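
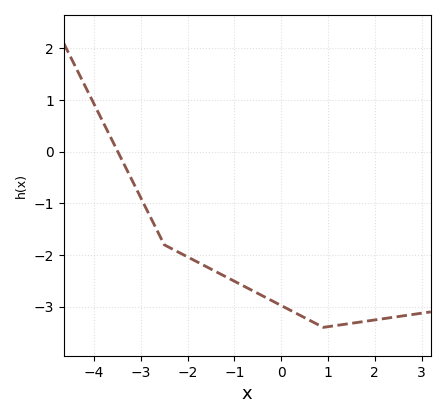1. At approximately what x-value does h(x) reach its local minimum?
0.9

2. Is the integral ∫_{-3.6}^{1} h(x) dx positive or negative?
negative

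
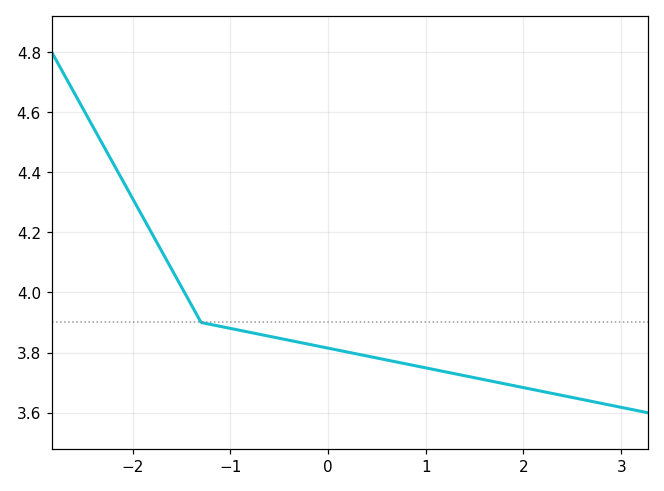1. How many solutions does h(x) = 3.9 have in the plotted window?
1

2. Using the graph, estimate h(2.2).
3.67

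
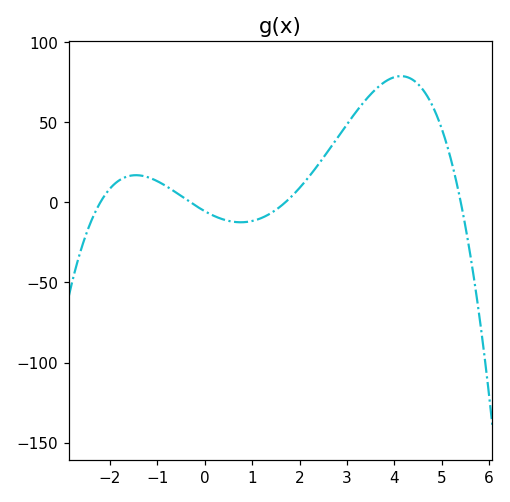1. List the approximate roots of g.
-2.2, -0.2, 1.6, 5.4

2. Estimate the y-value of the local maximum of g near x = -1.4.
15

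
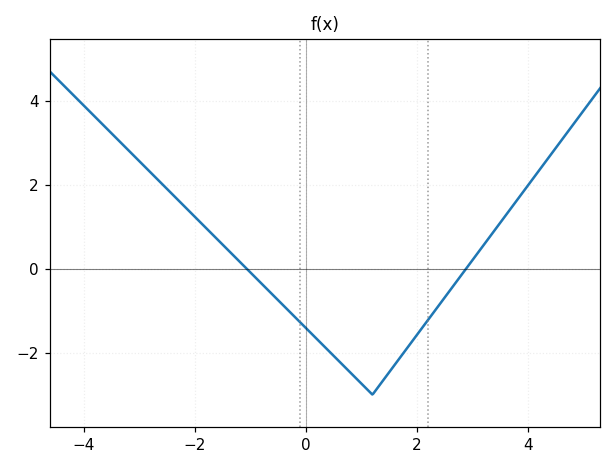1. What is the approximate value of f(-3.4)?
3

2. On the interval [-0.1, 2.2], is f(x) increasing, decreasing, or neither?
neither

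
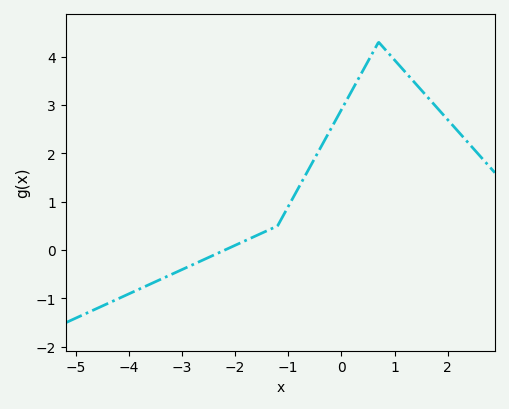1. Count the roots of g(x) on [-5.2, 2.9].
1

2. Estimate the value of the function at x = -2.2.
0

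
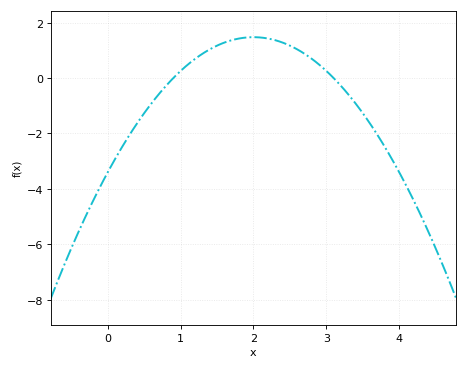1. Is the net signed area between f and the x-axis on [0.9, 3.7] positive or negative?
positive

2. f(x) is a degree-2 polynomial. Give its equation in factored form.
y = -1.22(x - 0.9)(x - 3.1)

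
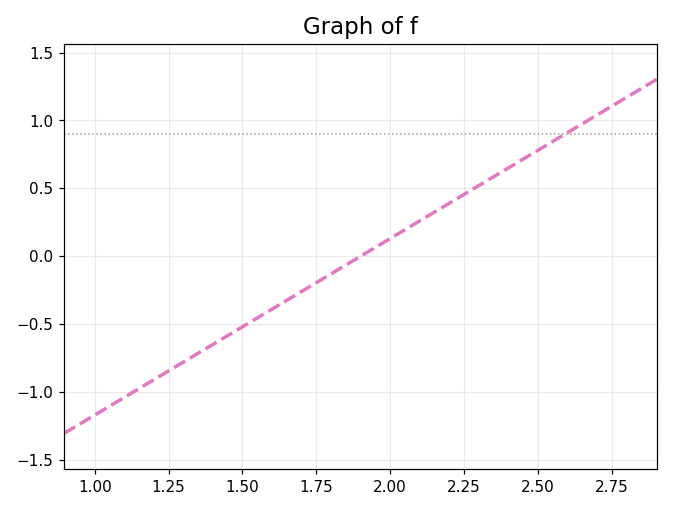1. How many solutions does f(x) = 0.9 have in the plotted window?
1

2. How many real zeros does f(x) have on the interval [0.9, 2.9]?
1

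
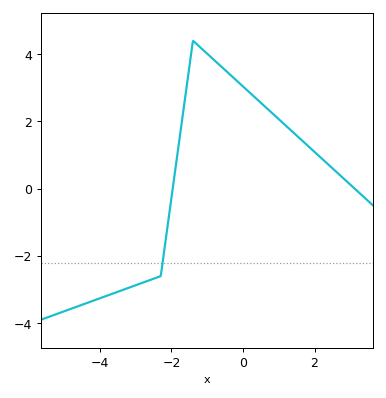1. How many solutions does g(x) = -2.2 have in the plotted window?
1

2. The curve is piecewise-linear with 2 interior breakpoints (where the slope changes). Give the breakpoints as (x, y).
(-2.3, -2.6); (-1.4, 4.4)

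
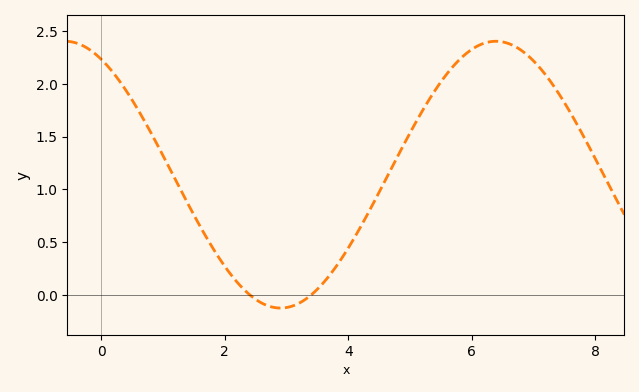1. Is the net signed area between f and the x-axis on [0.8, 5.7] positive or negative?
positive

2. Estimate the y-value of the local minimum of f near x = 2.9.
-0.1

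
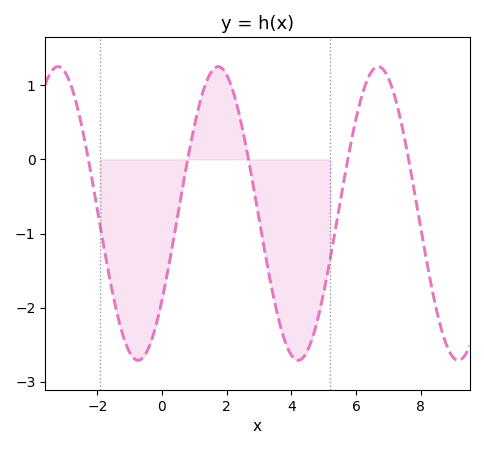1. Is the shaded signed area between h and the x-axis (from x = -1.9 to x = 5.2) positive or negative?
negative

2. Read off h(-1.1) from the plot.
-2.5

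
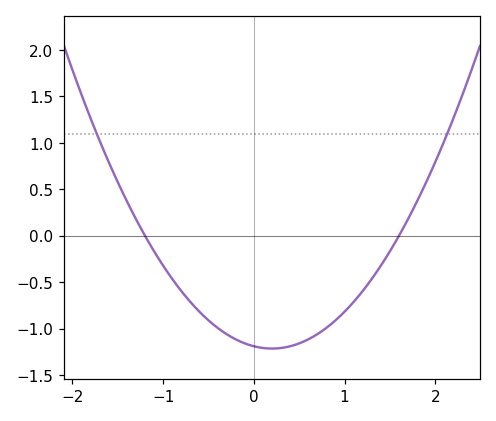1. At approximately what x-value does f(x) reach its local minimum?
0.2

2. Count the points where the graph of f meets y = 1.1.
2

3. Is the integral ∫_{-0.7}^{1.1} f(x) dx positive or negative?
negative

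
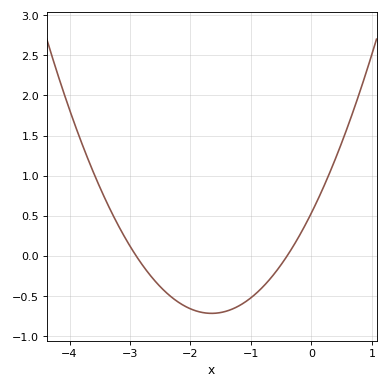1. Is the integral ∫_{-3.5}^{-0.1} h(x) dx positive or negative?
negative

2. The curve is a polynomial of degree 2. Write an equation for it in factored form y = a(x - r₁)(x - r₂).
y = 0.46(x + 2.9)(x + 0.4)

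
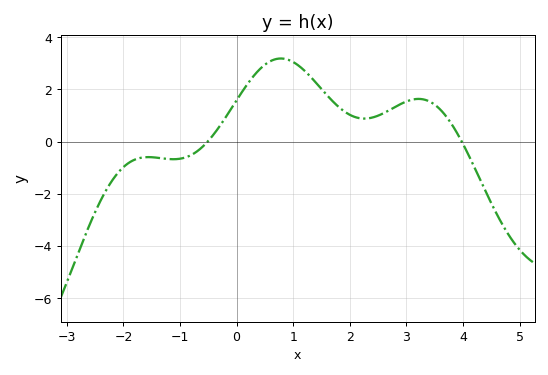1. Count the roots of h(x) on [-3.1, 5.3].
2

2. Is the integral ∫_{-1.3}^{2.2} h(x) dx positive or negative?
positive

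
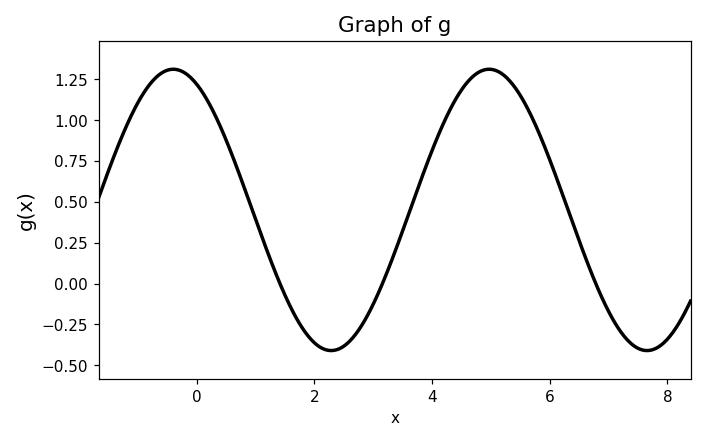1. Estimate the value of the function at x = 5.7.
1.01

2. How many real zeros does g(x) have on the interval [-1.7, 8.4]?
3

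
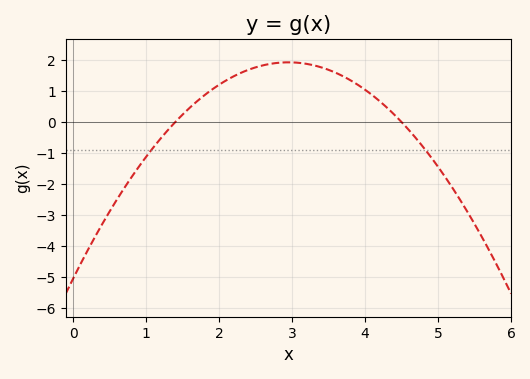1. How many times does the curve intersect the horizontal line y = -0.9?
2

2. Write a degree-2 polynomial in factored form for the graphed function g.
y = -0.8(x - 1.4)(x - 4.5)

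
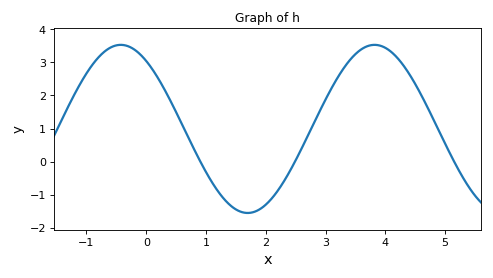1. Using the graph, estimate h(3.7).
3.5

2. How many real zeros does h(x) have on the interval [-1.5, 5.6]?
3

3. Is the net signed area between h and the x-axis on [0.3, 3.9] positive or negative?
positive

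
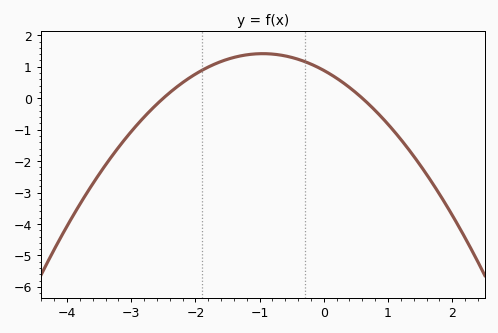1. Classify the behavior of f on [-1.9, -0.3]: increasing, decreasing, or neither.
neither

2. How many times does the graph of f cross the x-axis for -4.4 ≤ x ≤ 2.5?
2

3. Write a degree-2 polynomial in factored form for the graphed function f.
y = -0.59(x + 2.5)(x - 0.6)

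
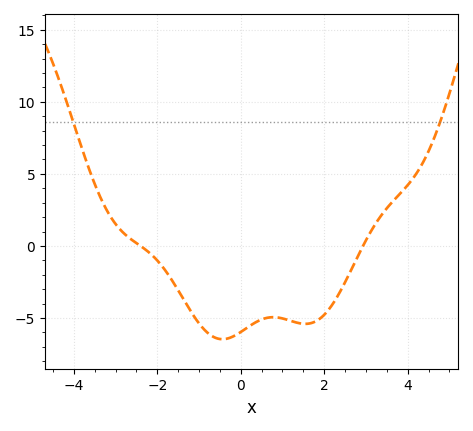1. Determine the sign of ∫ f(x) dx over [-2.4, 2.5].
negative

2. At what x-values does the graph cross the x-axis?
-2.4, 3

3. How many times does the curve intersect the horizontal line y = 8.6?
2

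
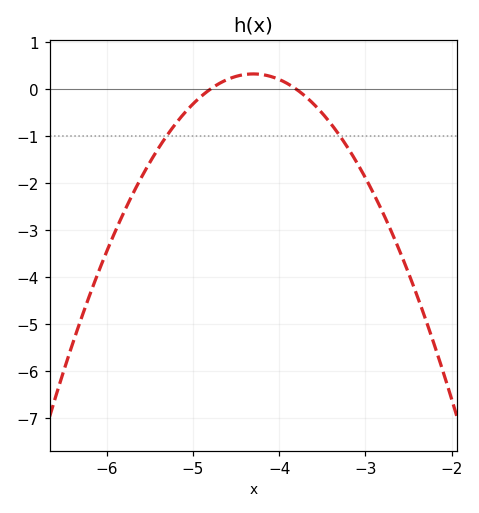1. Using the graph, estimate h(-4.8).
0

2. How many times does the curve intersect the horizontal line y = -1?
2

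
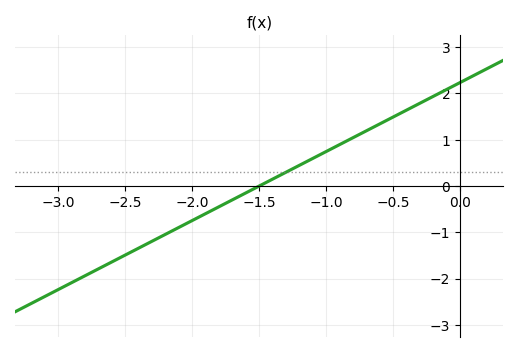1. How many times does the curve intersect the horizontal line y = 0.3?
1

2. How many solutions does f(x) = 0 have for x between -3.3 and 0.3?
1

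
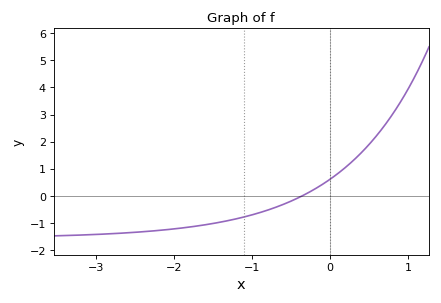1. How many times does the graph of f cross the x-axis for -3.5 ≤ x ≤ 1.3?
1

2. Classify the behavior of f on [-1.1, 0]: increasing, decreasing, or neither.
increasing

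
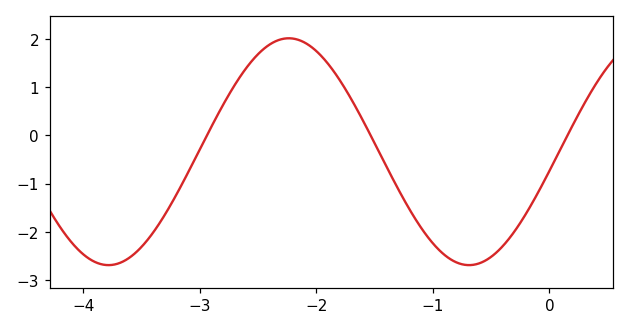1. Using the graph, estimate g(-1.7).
0.7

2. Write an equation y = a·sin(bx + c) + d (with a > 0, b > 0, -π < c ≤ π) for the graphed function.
y = 2.35sin(2x - 0.17) - 0.34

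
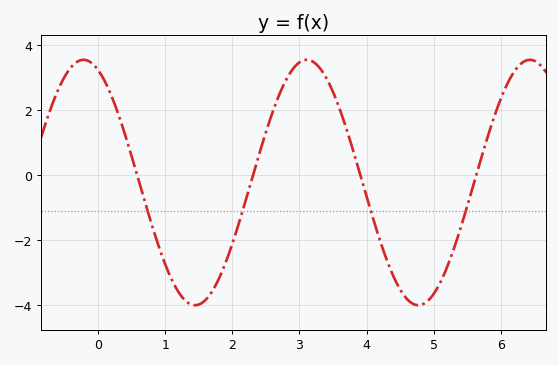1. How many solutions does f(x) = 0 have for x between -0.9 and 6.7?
4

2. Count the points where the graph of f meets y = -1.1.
4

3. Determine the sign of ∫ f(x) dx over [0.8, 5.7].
negative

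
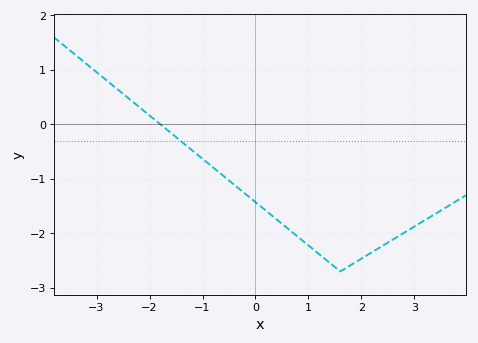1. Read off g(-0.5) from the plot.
-1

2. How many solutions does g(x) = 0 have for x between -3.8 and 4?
1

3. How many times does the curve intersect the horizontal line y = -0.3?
1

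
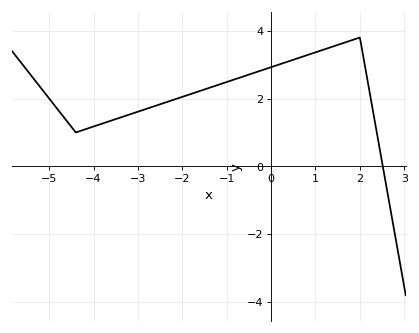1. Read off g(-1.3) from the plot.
2.4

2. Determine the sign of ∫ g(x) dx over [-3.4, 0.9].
positive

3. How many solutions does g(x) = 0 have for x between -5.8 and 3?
1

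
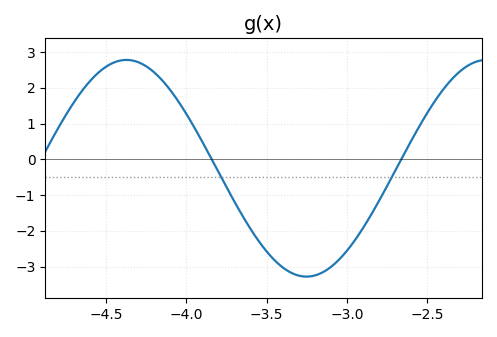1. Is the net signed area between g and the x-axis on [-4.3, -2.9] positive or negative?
negative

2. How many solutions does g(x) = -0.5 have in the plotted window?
2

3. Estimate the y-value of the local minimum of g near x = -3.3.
-3.28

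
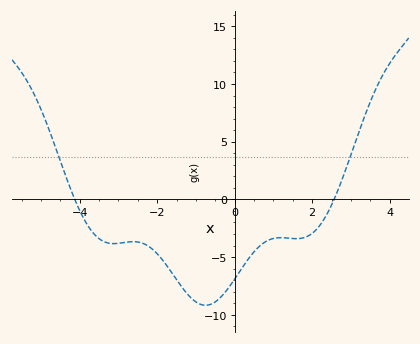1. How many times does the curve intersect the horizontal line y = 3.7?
2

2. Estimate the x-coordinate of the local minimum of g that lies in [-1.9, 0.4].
-0.8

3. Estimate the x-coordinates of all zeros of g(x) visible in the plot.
-4.2, 2.6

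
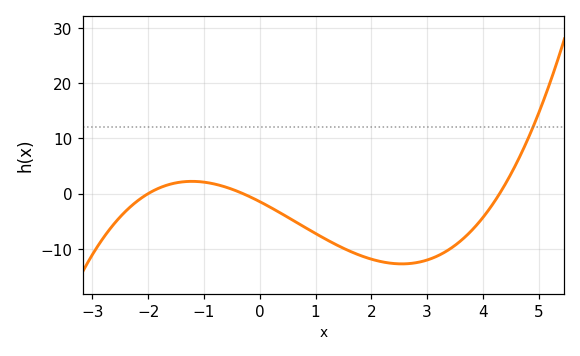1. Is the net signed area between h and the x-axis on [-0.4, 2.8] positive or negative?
negative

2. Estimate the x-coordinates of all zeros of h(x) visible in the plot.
-2, -0.4, 4.2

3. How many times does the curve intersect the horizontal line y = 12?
1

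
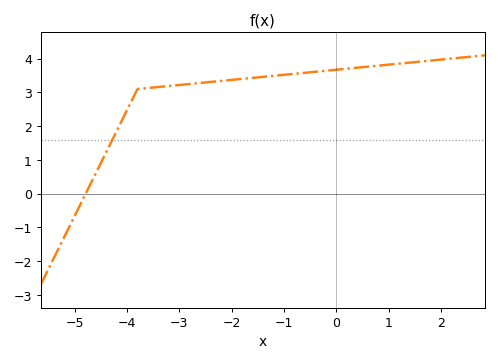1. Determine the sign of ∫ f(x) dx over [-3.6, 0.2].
positive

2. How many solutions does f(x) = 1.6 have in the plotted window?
1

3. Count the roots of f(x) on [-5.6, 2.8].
1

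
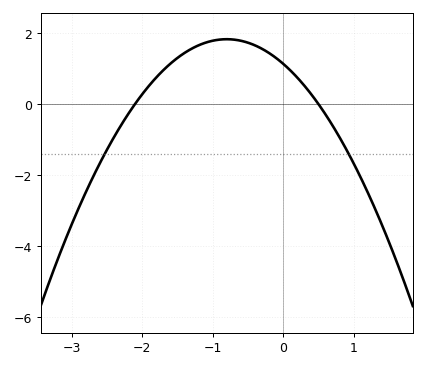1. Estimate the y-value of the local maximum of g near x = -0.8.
1.8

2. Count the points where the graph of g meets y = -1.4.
2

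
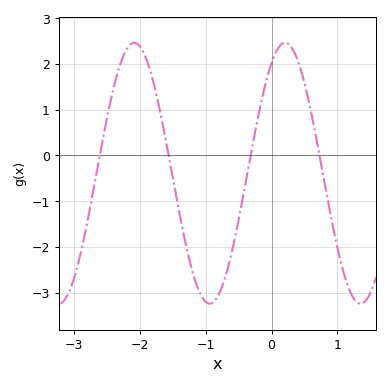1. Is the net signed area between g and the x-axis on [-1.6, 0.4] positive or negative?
negative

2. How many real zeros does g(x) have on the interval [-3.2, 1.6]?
4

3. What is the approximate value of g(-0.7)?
-2.6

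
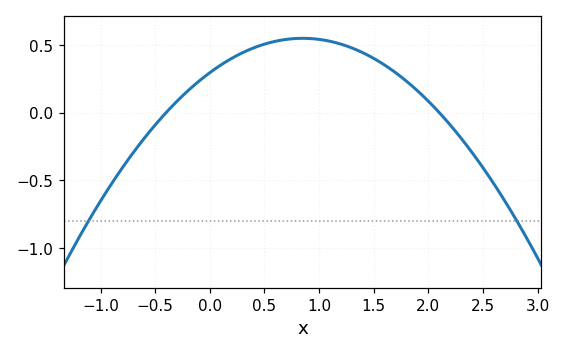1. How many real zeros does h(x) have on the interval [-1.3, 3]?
2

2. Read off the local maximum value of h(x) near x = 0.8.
0.54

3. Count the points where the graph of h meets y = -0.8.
2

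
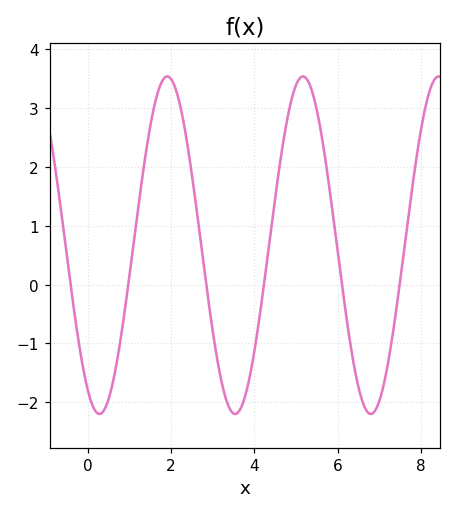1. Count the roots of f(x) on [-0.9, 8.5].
6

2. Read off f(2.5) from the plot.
1.9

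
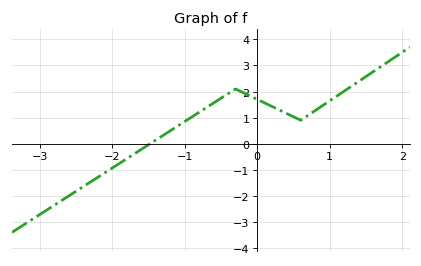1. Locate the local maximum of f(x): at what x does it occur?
-0.299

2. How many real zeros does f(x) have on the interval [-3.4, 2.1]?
1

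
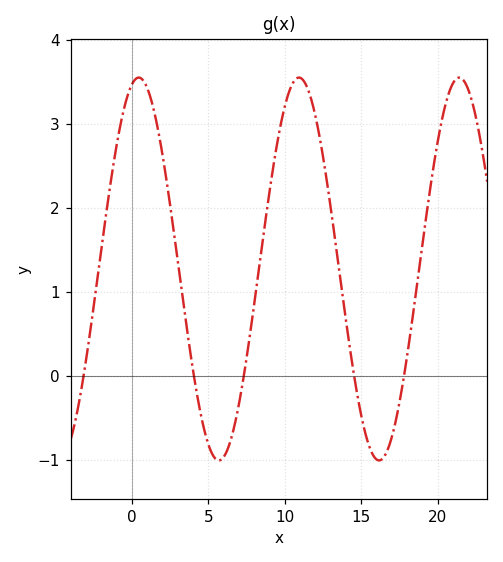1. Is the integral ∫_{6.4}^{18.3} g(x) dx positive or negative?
positive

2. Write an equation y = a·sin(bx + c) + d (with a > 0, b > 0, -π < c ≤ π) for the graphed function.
y = 2.28sin(0.6x + 1.3) + 1.27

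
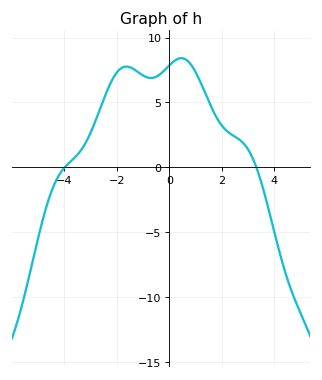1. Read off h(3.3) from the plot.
0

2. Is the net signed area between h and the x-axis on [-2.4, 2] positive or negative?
positive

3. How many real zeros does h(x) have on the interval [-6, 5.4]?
2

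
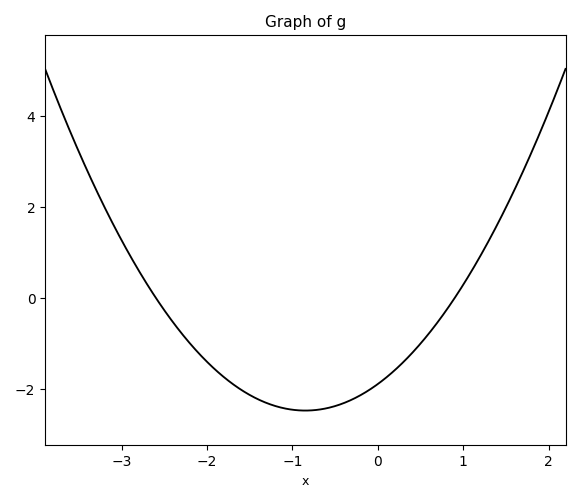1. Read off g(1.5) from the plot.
2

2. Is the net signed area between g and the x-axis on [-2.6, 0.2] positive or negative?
negative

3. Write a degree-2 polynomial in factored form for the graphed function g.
y = 0.81(x + 2.6)(x - 0.9)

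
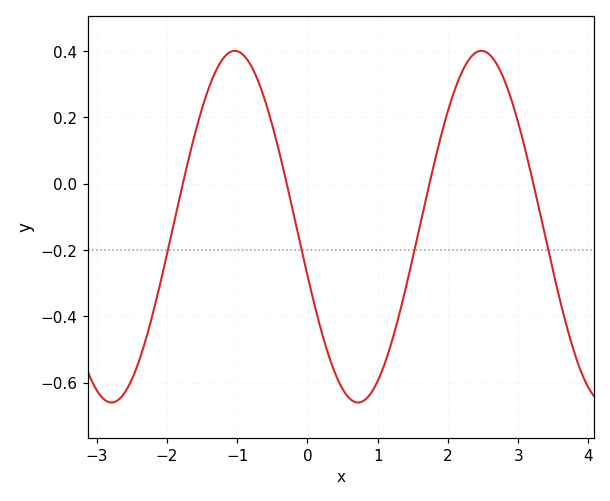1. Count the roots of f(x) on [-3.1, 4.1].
4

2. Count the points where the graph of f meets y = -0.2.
4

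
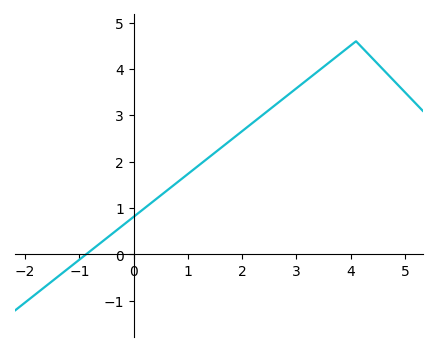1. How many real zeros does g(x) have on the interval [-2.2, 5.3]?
1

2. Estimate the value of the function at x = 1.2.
1.92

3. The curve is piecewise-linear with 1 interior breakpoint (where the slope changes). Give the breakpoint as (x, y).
(4.1, 4.6)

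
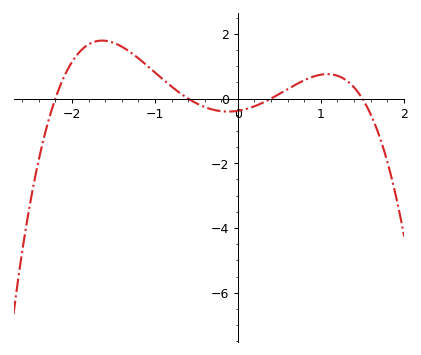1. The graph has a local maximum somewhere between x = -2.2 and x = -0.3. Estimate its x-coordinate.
-1.64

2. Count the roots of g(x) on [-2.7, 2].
4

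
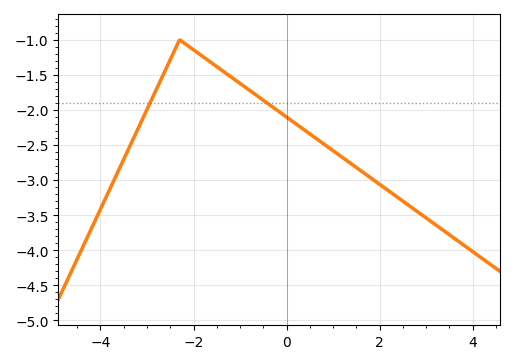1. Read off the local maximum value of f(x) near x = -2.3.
-1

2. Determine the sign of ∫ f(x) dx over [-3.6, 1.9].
negative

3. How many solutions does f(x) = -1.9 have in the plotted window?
2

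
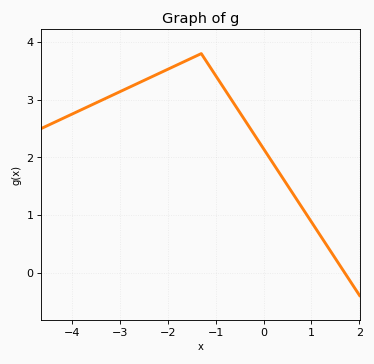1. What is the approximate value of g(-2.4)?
3.37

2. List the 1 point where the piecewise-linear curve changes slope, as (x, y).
(-1.3, 3.8)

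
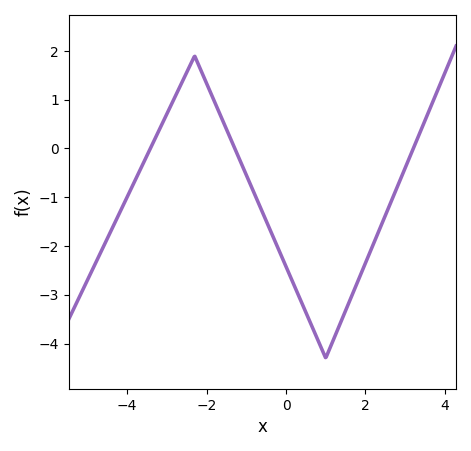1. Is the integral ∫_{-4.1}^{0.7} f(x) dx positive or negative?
negative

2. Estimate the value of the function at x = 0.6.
-3.5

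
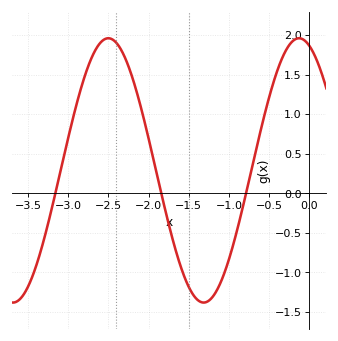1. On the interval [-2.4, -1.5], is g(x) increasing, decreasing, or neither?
decreasing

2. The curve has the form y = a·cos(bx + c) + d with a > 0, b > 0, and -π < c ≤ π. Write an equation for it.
y = 1.67cos(2.65x + 0.342) + 0.29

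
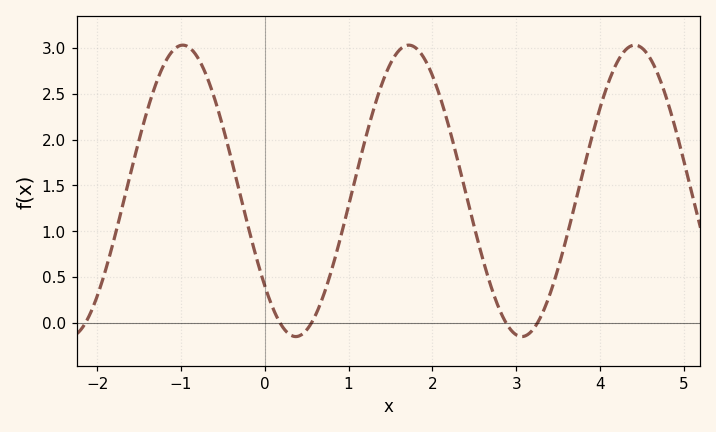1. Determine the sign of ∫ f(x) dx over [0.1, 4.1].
positive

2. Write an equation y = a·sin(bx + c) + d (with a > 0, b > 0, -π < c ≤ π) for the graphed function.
y = 1.59sin(2.3x - 2.4) + 1.44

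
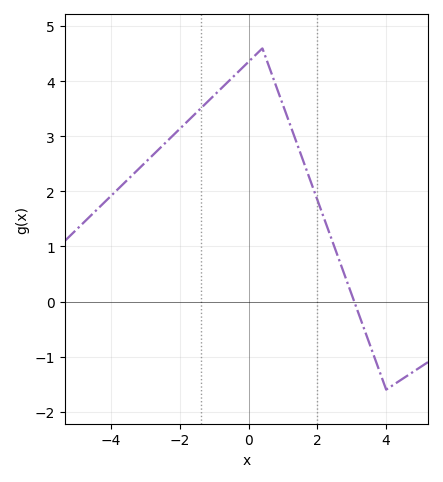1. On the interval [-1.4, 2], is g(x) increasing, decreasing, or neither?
neither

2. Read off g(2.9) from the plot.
0.294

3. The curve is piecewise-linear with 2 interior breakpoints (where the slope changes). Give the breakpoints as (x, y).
(0.4, 4.6); (4, -1.6)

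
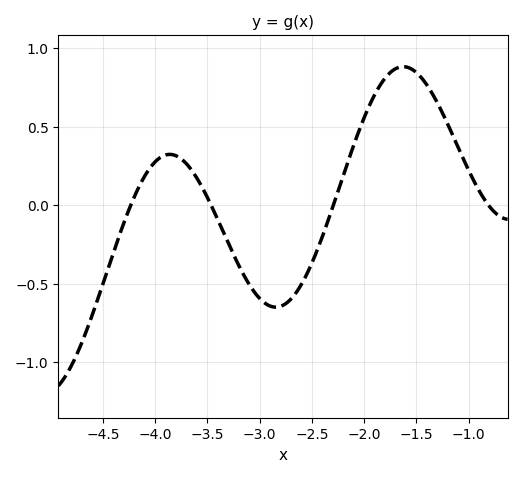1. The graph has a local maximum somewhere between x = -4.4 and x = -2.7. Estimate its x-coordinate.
-3.9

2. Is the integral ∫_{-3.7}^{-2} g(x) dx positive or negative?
negative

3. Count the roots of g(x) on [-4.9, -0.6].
4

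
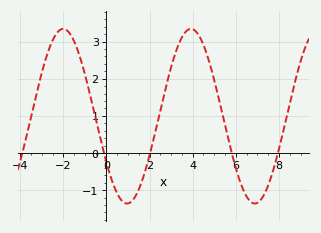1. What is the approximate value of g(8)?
0.108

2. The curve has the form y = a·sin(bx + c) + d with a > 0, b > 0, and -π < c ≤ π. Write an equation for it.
y = 2.35sin(1.06x - 2.58) + 0.99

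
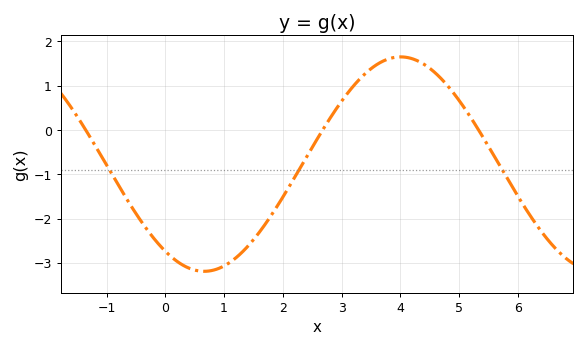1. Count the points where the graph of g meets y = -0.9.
3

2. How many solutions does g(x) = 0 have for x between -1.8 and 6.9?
3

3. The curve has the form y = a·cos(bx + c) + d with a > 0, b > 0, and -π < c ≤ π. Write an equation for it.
y = 2.42cos(0.94x + 2.52) - 0.77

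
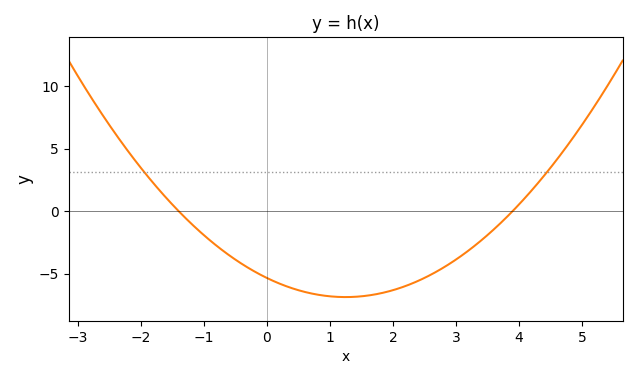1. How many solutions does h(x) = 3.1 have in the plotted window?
2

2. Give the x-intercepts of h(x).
-1.4, 3.9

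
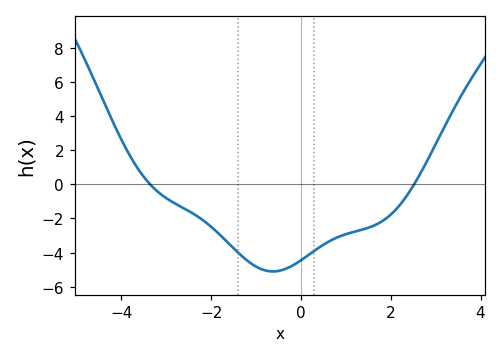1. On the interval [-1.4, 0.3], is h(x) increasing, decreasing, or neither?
neither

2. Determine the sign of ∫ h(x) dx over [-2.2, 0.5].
negative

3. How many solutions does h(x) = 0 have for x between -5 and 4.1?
2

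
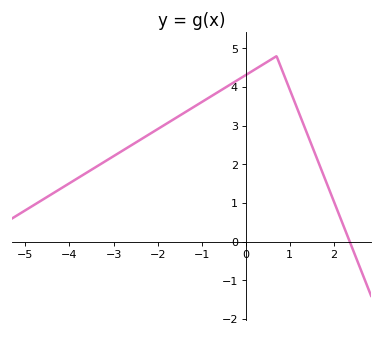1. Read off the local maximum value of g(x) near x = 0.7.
4.8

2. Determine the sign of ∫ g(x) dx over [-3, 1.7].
positive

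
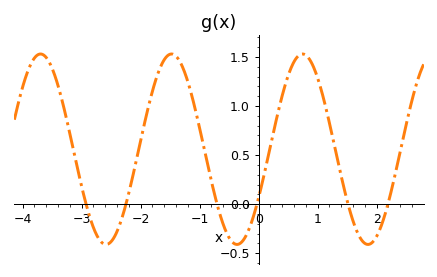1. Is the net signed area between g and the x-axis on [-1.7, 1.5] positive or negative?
positive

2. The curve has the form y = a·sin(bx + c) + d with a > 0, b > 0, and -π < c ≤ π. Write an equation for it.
y = 0.97sin(2.8x - 0.53) + 0.56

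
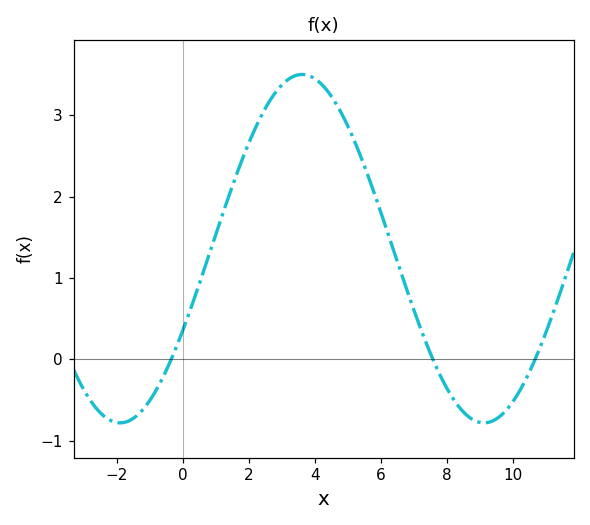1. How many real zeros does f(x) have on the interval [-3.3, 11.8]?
3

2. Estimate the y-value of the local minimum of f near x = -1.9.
-0.8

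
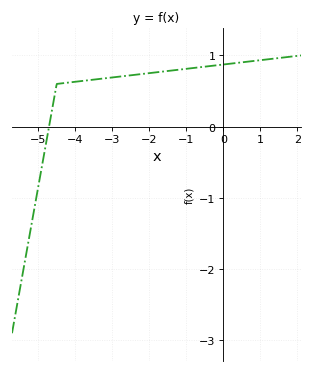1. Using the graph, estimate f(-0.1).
0.9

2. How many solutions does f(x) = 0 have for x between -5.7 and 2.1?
1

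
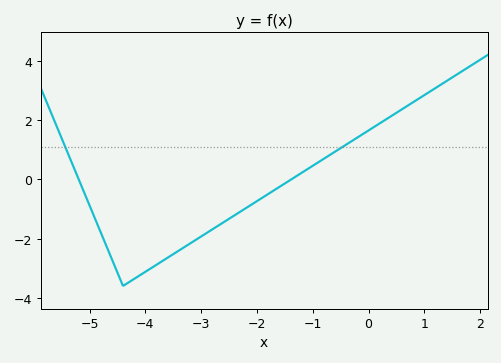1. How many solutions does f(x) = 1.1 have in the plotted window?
2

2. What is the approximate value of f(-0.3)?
1.3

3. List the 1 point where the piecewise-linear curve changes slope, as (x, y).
(-4.4, -3.6)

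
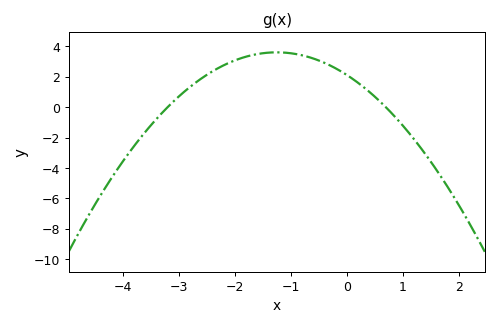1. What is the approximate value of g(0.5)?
0.703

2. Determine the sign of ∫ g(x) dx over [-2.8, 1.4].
positive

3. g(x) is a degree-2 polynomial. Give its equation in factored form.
y = -0.95(x + 3.2)(x - 0.7)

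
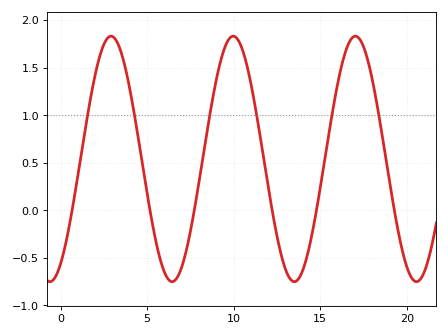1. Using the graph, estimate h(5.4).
-0.234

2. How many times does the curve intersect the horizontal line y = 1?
6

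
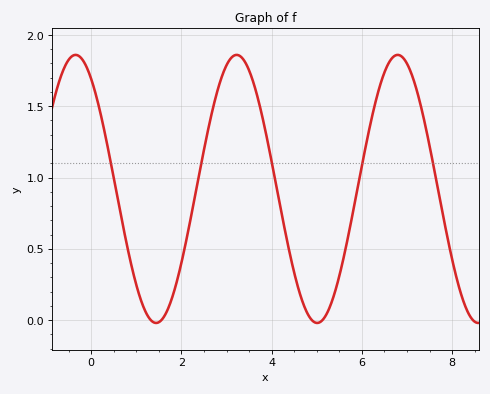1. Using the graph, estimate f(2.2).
0.705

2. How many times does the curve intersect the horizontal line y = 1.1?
5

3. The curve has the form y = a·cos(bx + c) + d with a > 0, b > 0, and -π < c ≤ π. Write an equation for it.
y = 0.94cos(1.76x + 0.61) + 0.92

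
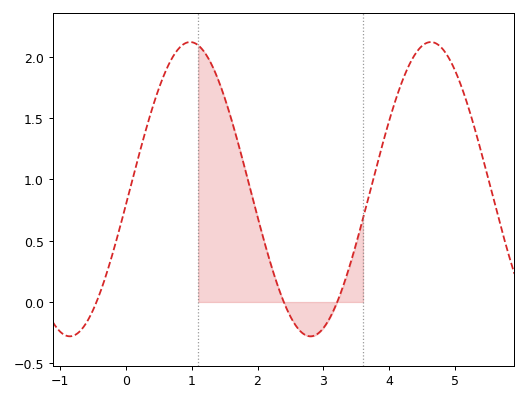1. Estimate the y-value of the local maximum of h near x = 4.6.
2.12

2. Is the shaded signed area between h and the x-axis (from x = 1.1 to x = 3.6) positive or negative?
positive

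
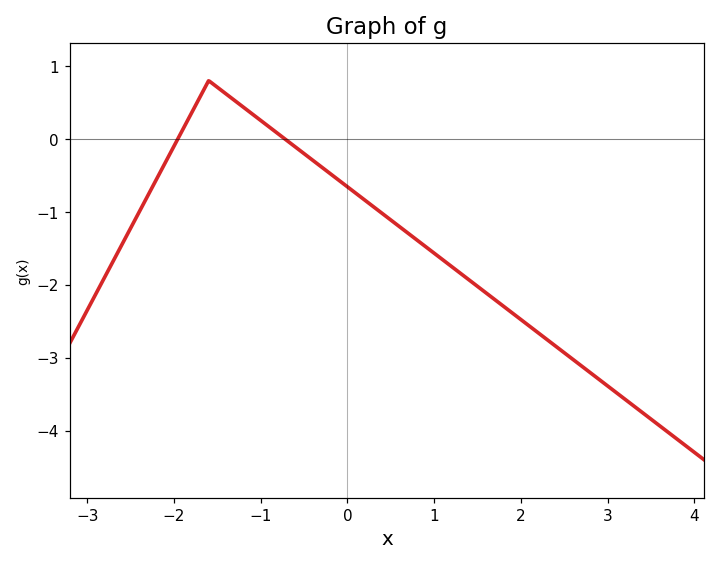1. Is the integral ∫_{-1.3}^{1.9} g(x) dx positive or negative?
negative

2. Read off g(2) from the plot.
-2.5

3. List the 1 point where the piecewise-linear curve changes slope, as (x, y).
(-1.6, 0.8)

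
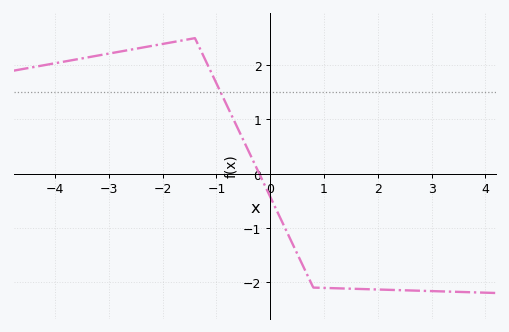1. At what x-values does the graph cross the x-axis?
-0.2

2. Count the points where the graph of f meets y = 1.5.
1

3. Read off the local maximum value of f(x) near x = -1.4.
2.5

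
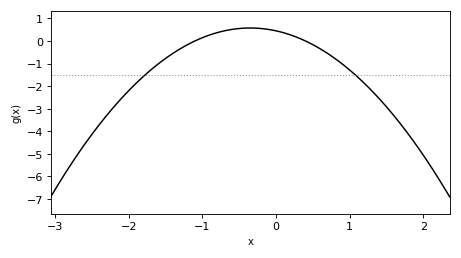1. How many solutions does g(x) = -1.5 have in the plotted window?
2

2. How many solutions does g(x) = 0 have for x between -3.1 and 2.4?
2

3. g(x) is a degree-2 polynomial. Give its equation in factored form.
y = -1.02(x + 1.1)(x - 0.4)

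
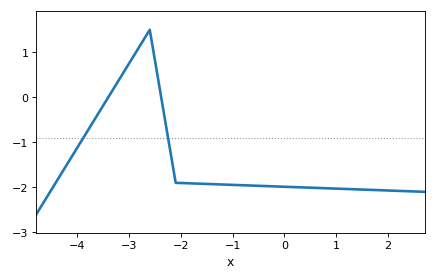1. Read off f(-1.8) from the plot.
-1.91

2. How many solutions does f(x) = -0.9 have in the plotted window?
2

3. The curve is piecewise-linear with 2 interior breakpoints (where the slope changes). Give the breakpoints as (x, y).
(-2.6, 1.5); (-2.1, -1.9)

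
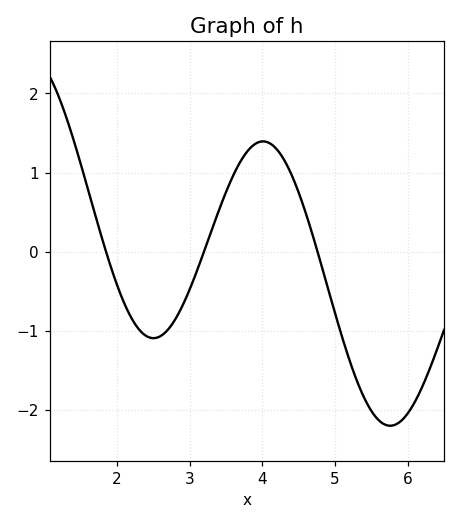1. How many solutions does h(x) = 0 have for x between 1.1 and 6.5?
3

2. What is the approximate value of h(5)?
-0.779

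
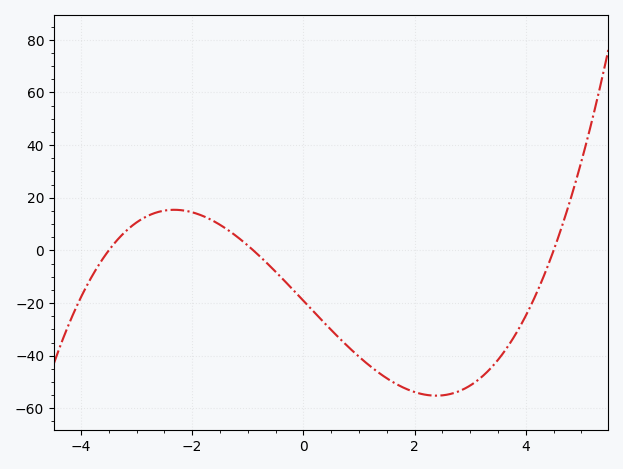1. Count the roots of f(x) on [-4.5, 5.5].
3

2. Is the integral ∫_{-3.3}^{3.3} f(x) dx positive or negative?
negative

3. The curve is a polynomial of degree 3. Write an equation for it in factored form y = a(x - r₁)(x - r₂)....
y = 1.35(x + 3.5)(x + 0.9)(x - 4.5)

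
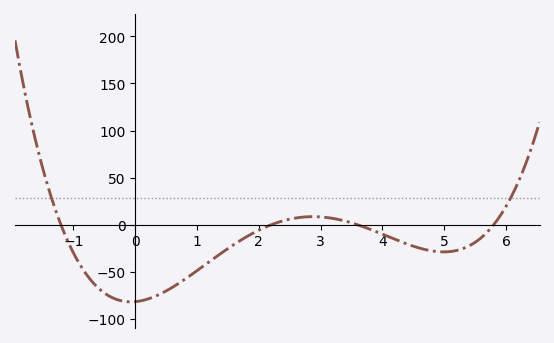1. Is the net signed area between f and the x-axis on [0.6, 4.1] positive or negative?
negative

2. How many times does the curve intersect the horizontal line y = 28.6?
2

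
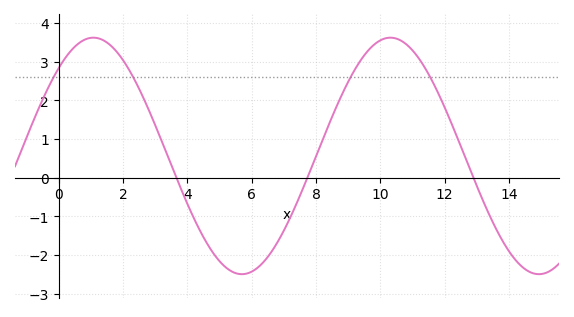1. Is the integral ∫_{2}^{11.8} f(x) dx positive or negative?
positive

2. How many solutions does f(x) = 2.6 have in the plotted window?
4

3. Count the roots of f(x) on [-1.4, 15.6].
3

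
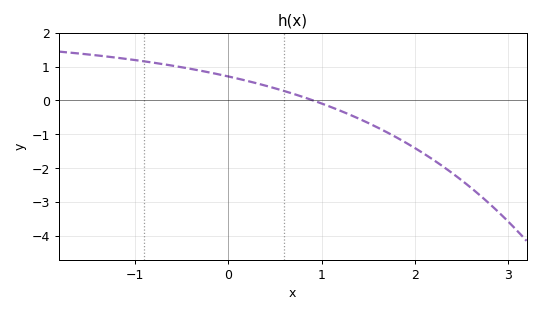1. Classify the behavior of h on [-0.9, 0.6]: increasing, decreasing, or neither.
decreasing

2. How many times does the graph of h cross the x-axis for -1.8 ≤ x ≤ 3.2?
1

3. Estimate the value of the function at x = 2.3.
-1.9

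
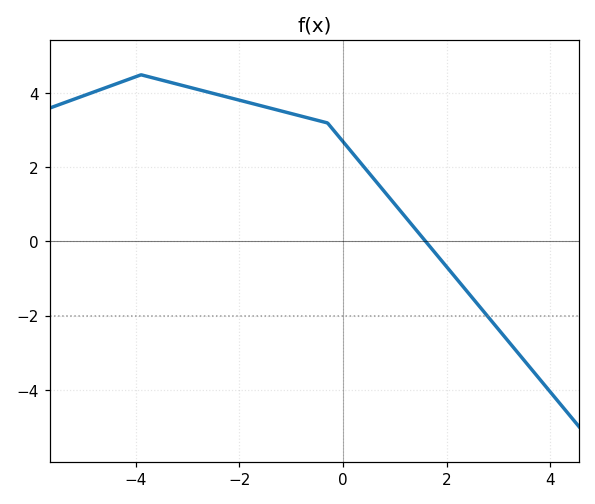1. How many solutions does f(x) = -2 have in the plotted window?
1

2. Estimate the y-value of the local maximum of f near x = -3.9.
4.4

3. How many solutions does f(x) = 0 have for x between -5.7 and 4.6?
1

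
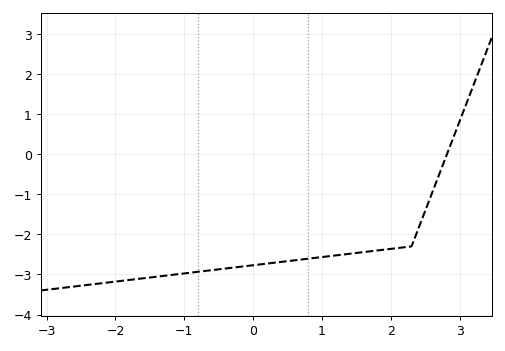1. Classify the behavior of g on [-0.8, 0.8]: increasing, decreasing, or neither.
increasing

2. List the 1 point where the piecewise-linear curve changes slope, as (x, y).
(2.3, -2.3)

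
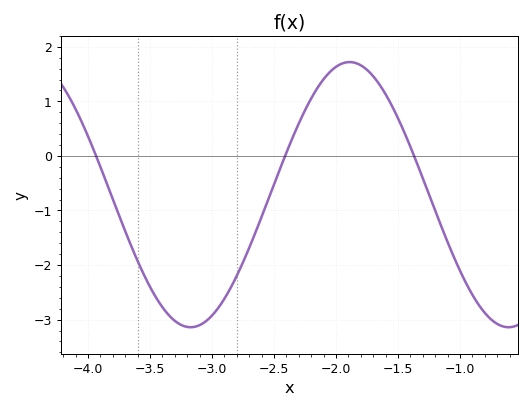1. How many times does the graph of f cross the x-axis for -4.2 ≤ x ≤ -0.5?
3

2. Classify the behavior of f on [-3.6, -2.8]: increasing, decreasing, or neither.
neither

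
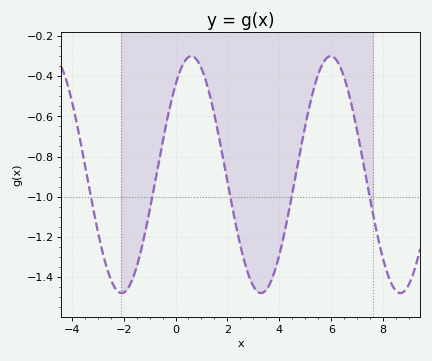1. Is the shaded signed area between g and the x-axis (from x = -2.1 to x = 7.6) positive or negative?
negative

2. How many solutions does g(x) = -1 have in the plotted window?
5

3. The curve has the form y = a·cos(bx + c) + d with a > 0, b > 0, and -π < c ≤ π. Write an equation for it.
y = 0.59cos(1.17x - 0.71) - 0.89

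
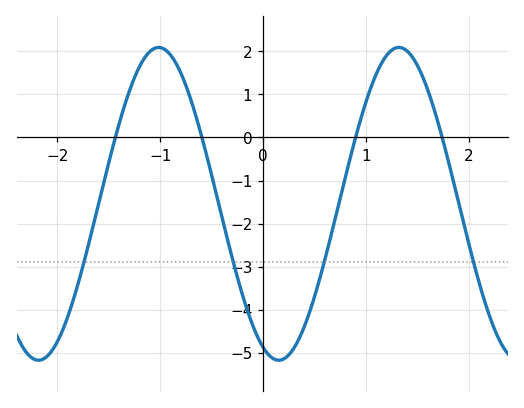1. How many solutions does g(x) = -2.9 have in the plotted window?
4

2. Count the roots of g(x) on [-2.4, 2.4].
4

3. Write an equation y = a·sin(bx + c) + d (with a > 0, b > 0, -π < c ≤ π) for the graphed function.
y = 3.63sin(2.7x - 2) - 1.54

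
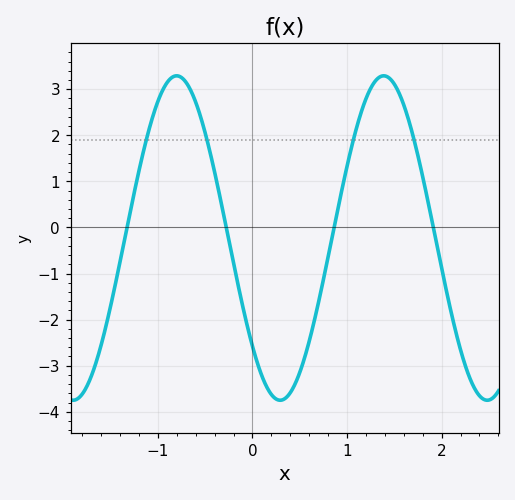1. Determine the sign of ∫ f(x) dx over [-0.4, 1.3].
negative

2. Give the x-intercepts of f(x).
-1.3, -0.3, 0.9, 1.9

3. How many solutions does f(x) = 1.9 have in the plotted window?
4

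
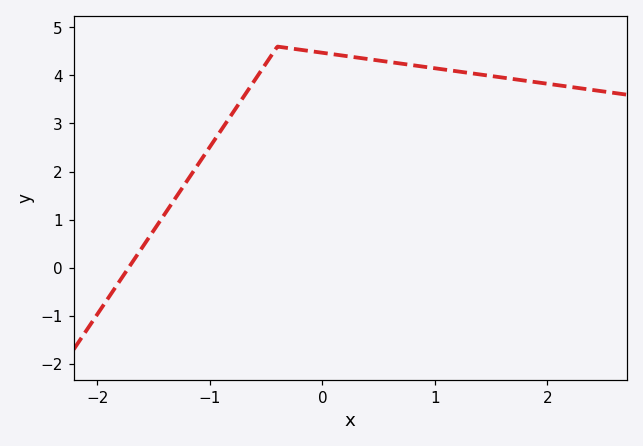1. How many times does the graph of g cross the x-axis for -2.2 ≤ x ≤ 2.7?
1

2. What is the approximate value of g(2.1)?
3.8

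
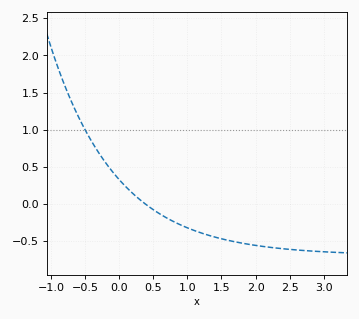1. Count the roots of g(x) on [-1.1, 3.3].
1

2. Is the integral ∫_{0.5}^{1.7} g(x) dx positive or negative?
negative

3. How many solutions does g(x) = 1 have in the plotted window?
1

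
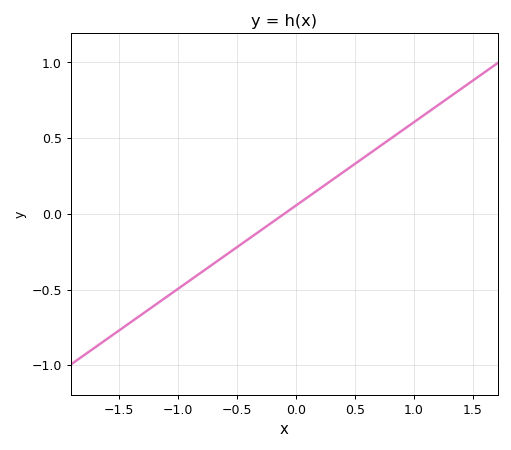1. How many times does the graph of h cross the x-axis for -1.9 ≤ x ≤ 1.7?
1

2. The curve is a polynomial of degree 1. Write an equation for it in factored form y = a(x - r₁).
y = 0.55(x + 0.1)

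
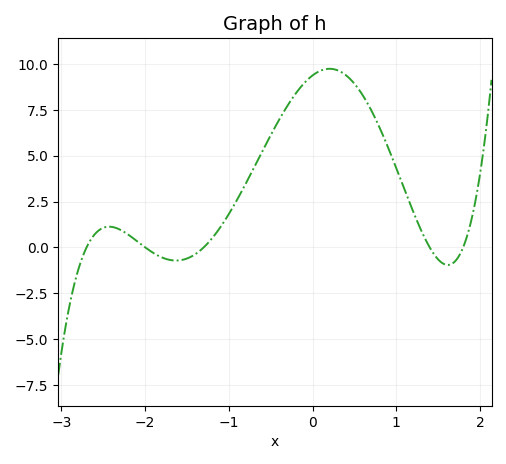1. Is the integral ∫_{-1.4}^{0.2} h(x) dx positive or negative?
positive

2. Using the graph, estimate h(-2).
0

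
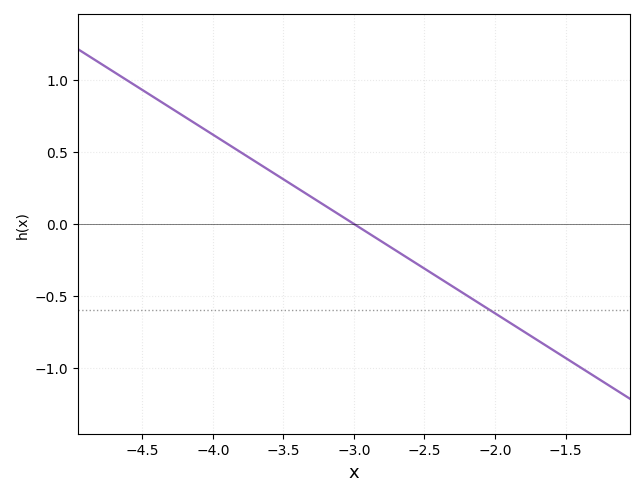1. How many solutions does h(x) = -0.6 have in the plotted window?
1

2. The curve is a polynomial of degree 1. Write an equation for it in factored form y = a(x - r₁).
y = -0.62(x + 3)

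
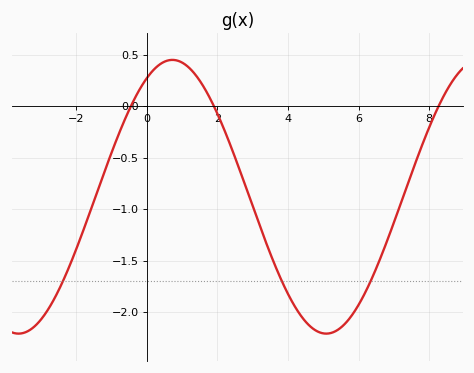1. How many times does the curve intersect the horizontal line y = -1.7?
3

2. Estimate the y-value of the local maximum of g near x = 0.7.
0.45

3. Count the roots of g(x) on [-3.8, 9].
3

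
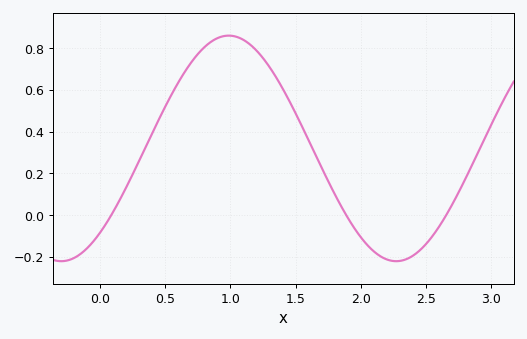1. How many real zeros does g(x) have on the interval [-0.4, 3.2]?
3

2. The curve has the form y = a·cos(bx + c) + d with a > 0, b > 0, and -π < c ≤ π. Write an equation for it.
y = 0.54cos(2.5x - 2.4) + 0.32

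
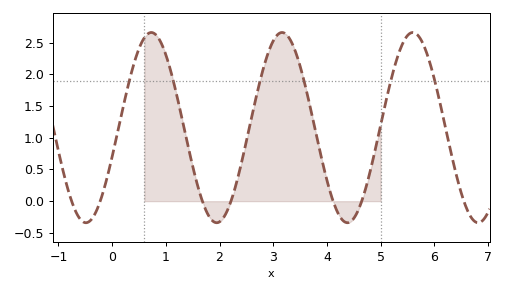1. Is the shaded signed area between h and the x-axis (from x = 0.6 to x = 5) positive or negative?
positive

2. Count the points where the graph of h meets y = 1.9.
6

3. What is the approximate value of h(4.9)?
0.8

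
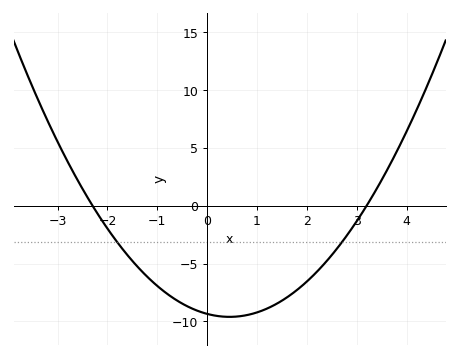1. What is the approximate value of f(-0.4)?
-8.69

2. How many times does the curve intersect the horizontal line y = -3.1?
2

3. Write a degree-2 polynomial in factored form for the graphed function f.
y = 1.27(x + 2.3)(x - 3.2)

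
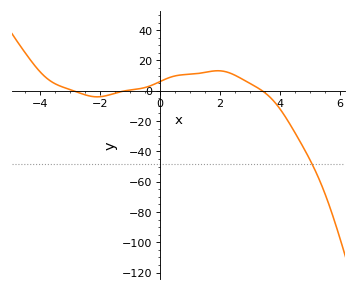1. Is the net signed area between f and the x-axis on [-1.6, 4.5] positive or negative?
positive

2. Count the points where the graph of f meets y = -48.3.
1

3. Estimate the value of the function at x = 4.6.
-30.9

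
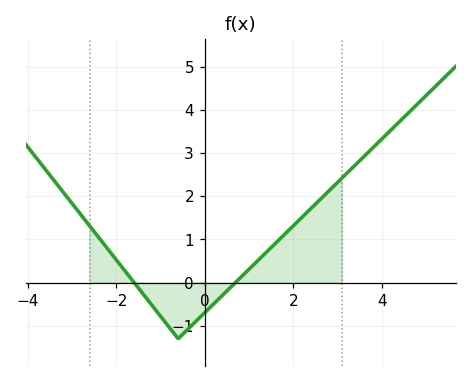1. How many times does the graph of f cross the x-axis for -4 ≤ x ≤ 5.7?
2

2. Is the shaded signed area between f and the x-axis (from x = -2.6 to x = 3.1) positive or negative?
positive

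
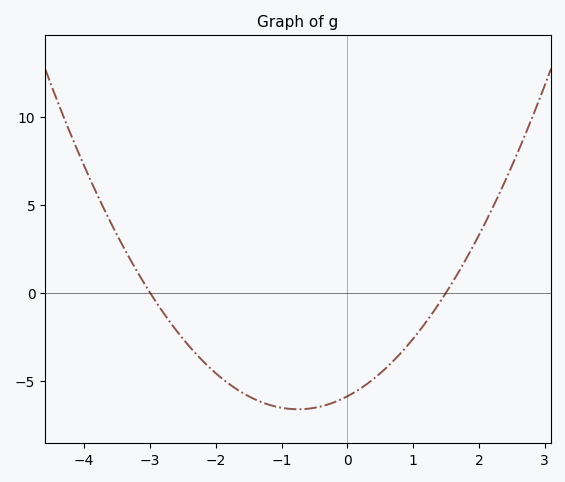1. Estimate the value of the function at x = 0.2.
-5.45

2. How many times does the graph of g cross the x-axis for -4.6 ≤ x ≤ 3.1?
2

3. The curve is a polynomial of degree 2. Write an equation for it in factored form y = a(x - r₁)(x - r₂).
y = 1.31(x + 3)(x - 1.5)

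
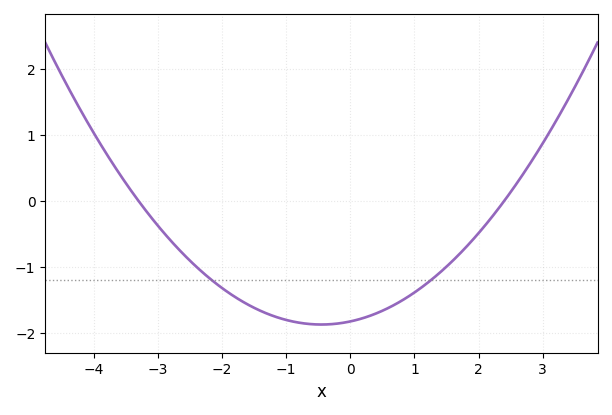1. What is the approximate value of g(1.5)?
-0.994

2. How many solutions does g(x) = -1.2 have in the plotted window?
2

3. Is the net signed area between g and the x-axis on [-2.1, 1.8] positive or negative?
negative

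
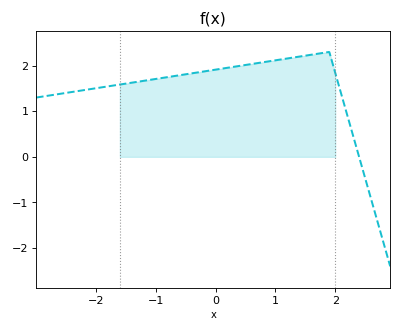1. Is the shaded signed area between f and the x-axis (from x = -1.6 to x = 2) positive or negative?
positive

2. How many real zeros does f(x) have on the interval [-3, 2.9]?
1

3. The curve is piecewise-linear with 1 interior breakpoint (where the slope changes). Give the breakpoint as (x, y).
(1.9, 2.3)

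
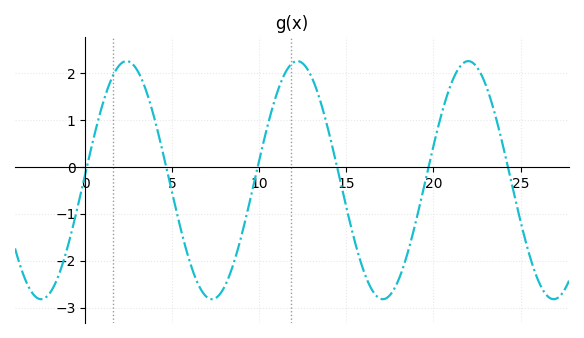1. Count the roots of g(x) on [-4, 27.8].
6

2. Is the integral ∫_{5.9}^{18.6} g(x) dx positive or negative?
negative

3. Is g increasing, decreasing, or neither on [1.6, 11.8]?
neither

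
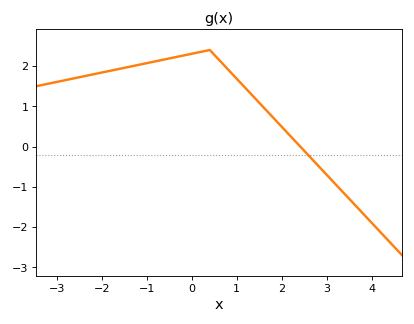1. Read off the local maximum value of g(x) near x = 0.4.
2.4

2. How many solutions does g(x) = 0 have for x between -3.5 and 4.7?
1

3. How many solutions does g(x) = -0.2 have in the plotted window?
1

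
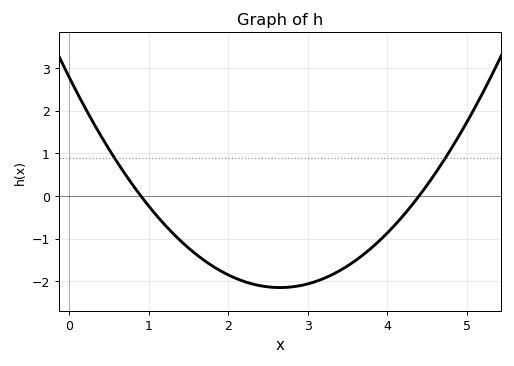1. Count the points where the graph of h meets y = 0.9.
2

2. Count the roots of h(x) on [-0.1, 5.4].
2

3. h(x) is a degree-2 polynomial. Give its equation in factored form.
y = 0.7(x - 0.9)(x - 4.4)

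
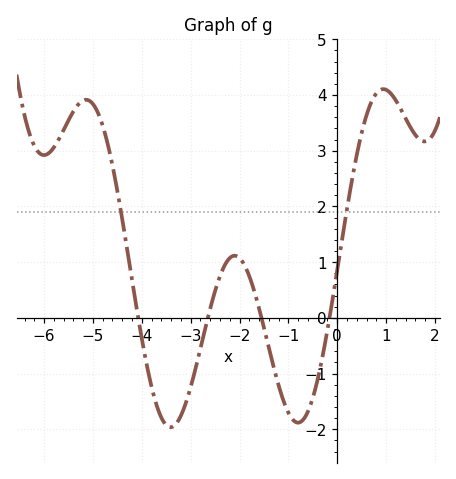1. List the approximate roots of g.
-4.07, -2.65, -1.55, -0.158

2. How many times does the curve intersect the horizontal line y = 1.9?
2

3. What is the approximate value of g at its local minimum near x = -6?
2.92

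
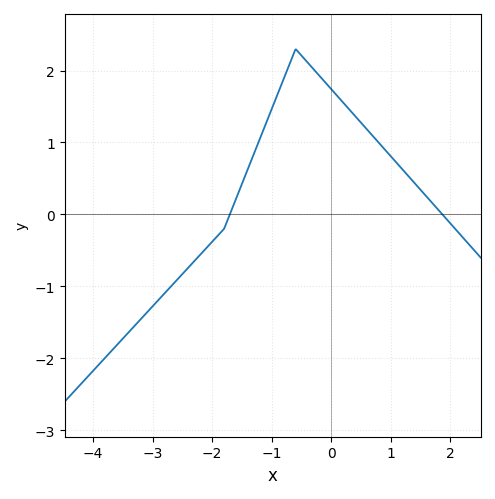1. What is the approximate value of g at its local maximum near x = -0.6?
2.3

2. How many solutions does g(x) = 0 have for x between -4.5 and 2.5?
2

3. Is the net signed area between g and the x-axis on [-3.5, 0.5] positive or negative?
positive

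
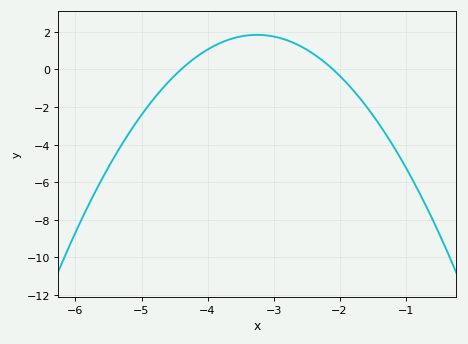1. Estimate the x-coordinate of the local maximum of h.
-3.2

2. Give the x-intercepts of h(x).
-4.4, -2.1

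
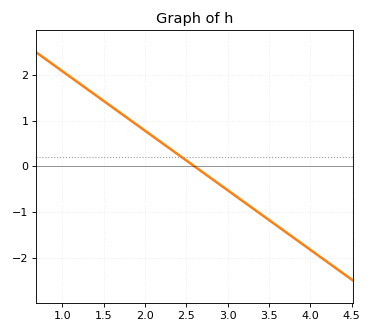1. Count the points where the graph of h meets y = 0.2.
1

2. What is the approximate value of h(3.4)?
-1.04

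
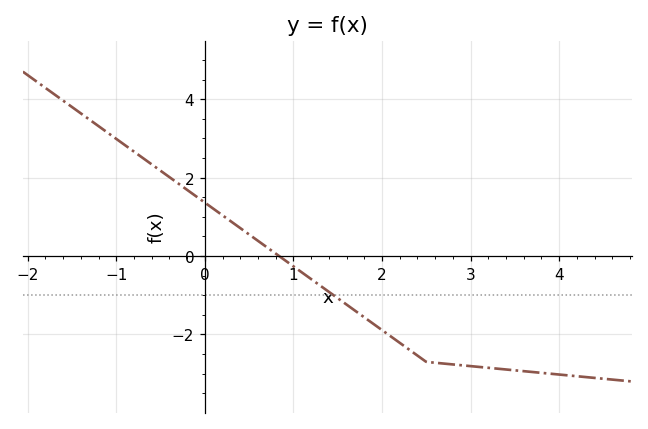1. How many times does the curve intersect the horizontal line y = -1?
1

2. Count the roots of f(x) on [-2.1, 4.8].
1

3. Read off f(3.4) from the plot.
-2.8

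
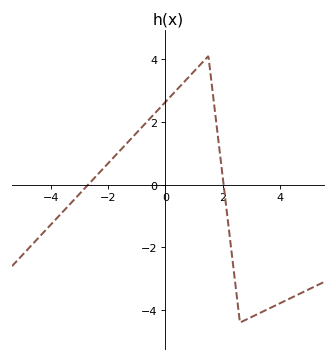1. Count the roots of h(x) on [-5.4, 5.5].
2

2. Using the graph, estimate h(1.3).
4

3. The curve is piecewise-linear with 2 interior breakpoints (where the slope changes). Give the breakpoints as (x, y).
(1.5, 4.1); (2.6, -4.4)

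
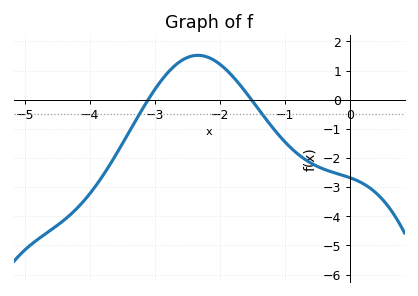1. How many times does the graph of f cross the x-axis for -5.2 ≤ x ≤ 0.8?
2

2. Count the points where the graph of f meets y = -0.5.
2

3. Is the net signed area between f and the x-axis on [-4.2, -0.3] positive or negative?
negative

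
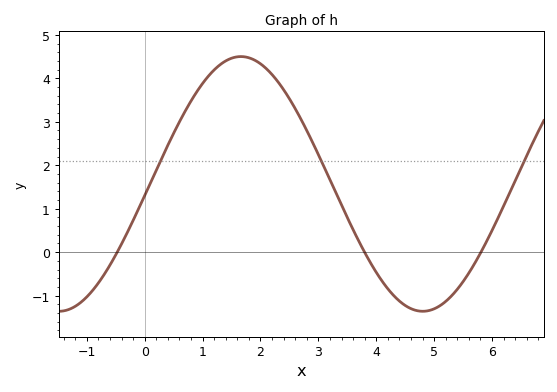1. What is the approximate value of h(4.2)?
-0.8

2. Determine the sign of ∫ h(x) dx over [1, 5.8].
positive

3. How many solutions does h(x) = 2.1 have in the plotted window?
3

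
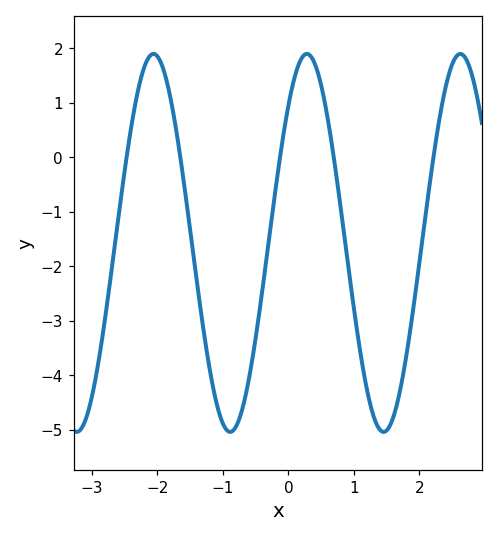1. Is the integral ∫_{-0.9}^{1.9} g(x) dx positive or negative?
negative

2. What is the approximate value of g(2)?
-1.96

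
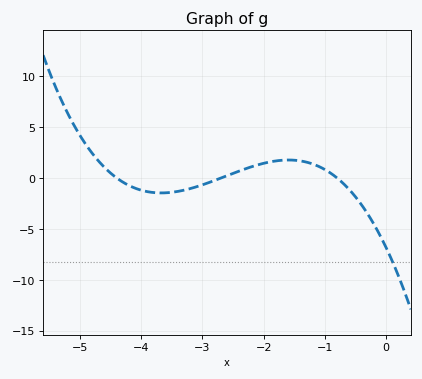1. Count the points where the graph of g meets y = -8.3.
1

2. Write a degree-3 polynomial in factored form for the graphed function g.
y = -0.72(x + 4.4)(x + 2.7)(x + 0.8)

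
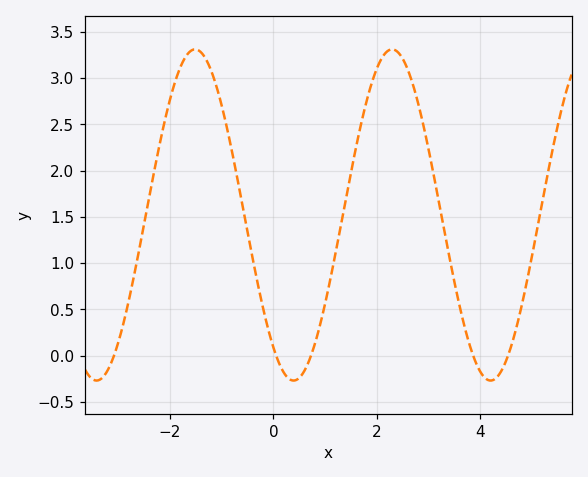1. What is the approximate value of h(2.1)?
3.2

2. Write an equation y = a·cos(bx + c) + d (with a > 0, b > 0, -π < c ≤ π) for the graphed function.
y = 1.79cos(1.6x + 2.5) + 1.52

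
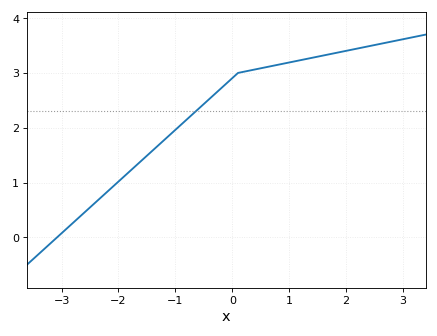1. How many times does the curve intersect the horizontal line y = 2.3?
1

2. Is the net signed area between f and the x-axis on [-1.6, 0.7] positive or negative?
positive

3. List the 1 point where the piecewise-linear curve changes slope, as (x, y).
(0.1, 3)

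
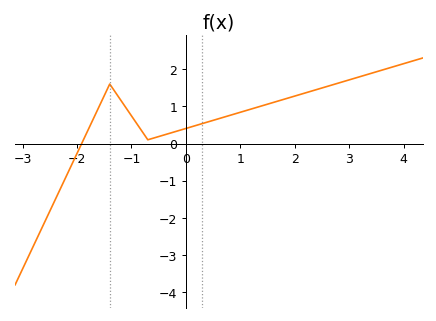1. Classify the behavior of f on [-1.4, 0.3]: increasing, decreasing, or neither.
neither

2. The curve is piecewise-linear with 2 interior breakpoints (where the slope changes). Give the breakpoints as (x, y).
(-1.4, 1.6); (-0.7, 0.1)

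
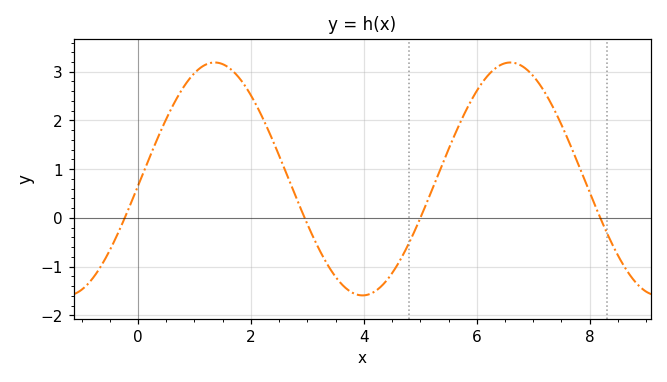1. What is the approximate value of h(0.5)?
2.03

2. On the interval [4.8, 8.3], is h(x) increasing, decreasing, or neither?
neither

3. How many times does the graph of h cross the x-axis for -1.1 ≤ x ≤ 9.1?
4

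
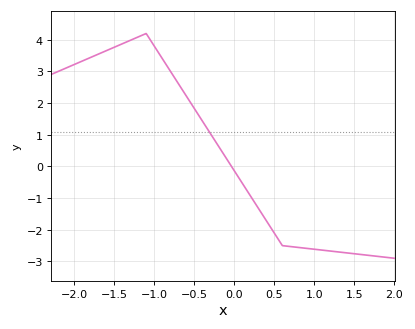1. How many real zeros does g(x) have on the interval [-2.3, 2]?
1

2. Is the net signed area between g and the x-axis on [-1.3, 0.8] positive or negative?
positive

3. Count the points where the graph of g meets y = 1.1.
1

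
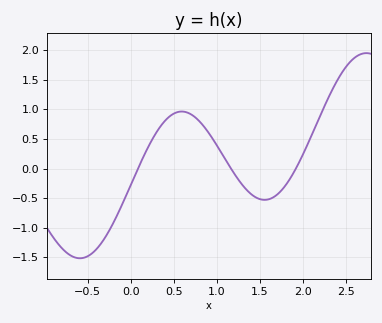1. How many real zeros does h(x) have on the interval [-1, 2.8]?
3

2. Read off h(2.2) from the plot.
0.895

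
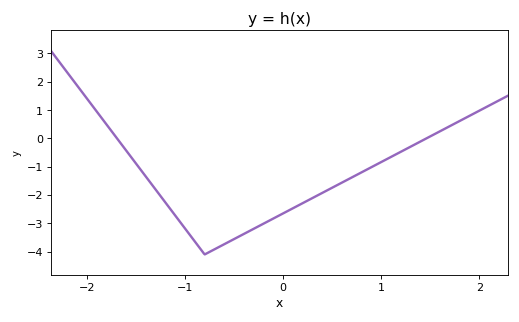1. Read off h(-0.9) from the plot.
-3.6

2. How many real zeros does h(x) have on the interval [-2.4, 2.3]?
2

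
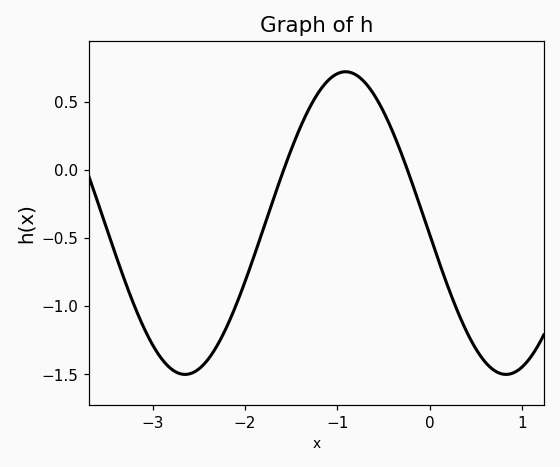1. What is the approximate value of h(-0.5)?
0.45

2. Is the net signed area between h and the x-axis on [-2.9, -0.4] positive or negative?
negative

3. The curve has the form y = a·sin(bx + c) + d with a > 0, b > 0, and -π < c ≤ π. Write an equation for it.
y = 1.11sin(1.8x - 3.1) - 0.39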